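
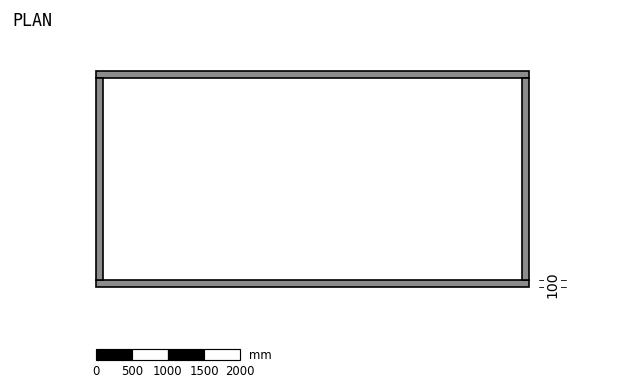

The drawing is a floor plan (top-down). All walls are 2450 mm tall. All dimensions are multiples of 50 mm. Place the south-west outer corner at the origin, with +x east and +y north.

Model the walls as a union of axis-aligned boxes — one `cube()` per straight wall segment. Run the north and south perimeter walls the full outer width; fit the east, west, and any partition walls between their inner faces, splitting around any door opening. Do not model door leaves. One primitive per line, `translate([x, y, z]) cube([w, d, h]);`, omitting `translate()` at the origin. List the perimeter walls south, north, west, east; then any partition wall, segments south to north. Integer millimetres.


cube([6000, 100, 2450]);
translate([0, 2900, 0]) cube([6000, 100, 2450]);
translate([0, 100, 0]) cube([100, 2800, 2450]);
translate([5900, 100, 0]) cube([100, 2800, 2450]);


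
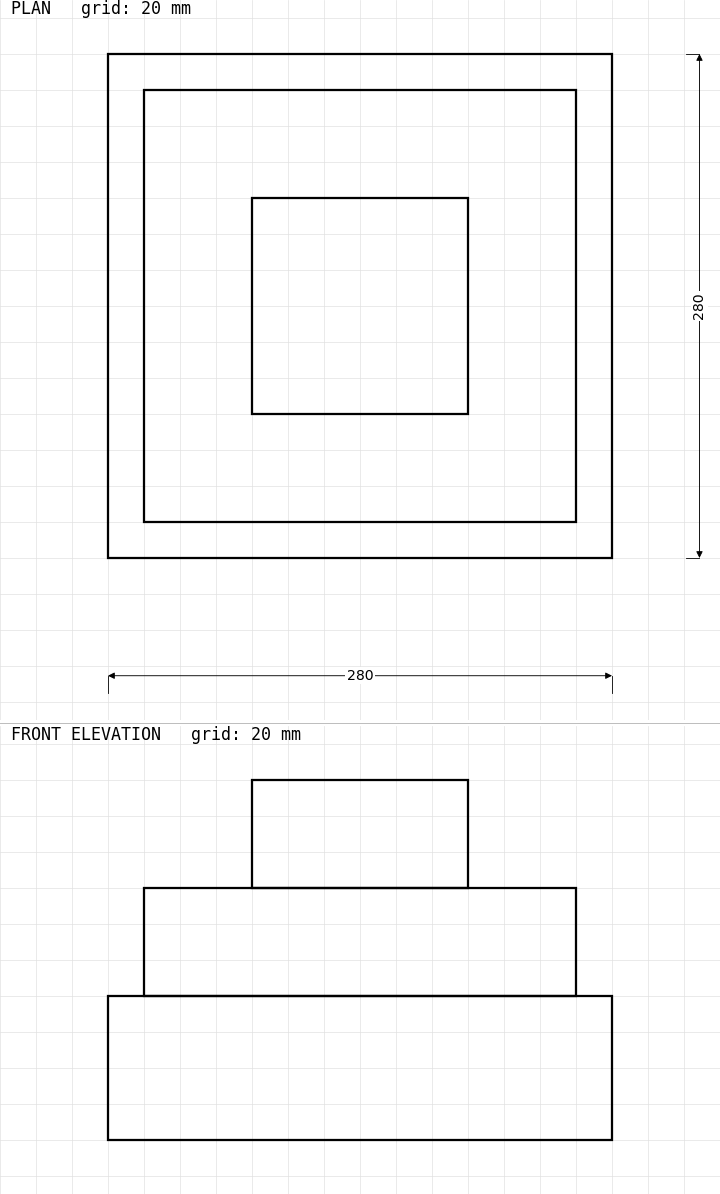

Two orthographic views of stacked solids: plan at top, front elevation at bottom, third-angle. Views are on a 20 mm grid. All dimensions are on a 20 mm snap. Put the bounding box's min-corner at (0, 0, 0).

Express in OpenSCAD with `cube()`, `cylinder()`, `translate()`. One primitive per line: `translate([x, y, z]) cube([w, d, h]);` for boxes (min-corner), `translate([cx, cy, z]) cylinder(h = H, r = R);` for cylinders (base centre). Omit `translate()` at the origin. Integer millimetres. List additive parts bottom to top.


cube([280, 280, 80]);
translate([20, 20, 80]) cube([240, 240, 60]);
translate([80, 80, 140]) cube([120, 120, 60]);


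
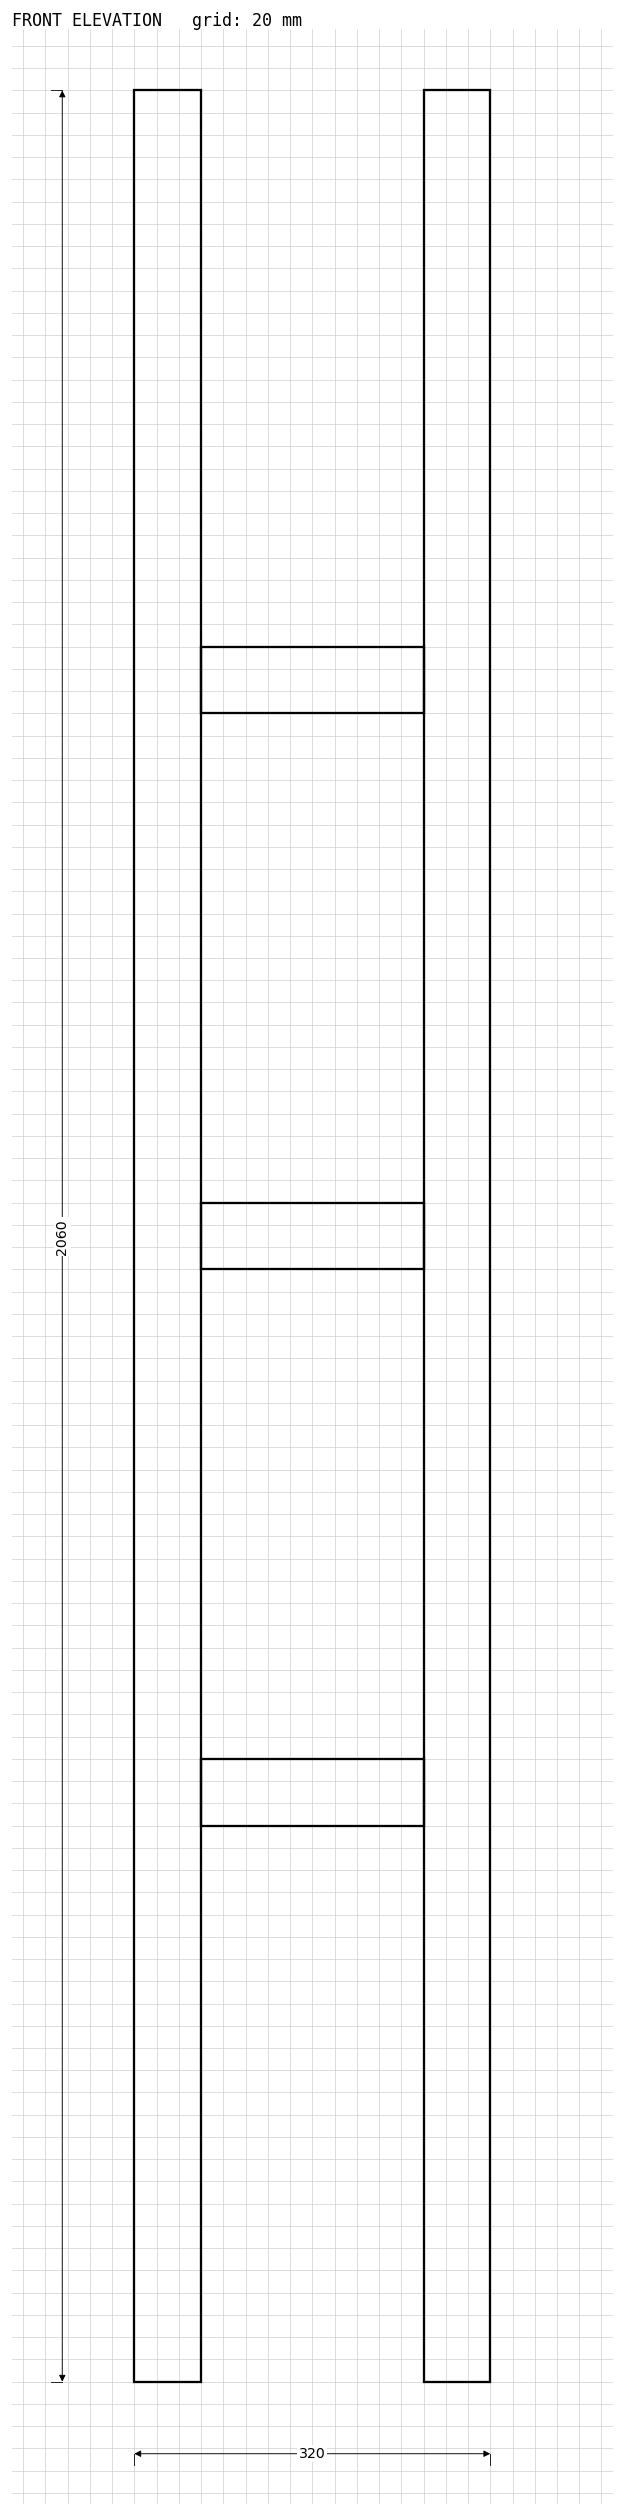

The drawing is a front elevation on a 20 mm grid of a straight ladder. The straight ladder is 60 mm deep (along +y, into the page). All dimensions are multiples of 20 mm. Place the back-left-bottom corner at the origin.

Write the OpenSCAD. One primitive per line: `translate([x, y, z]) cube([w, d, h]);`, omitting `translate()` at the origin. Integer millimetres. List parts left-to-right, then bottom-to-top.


cube([60, 60, 2060]);
translate([60, 0, 500]) cube([200, 60, 60]);
translate([60, 0, 1000]) cube([200, 60, 60]);
translate([60, 0, 1500]) cube([200, 60, 60]);
translate([260, 0, 0]) cube([60, 60, 2060]);


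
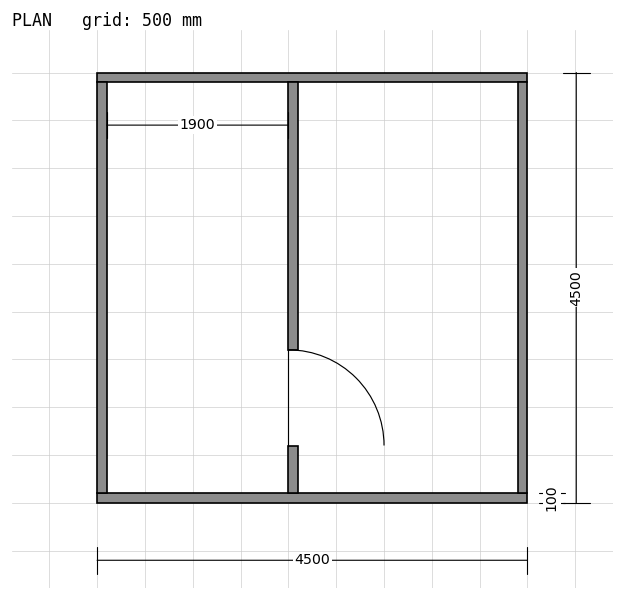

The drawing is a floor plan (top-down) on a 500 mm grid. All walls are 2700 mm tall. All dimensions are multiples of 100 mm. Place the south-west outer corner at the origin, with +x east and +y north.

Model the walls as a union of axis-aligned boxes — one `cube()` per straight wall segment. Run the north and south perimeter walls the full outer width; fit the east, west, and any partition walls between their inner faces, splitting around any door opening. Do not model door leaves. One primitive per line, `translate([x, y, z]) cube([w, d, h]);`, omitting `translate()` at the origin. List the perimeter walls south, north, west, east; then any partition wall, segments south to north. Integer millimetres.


cube([4500, 100, 2700]);
translate([0, 4400, 0]) cube([4500, 100, 2700]);
translate([0, 100, 0]) cube([100, 4300, 2700]);
translate([4400, 100, 0]) cube([100, 4300, 2700]);
translate([2000, 100, 0]) cube([100, 500, 2700]);
translate([2000, 1600, 0]) cube([100, 2800, 2700]);


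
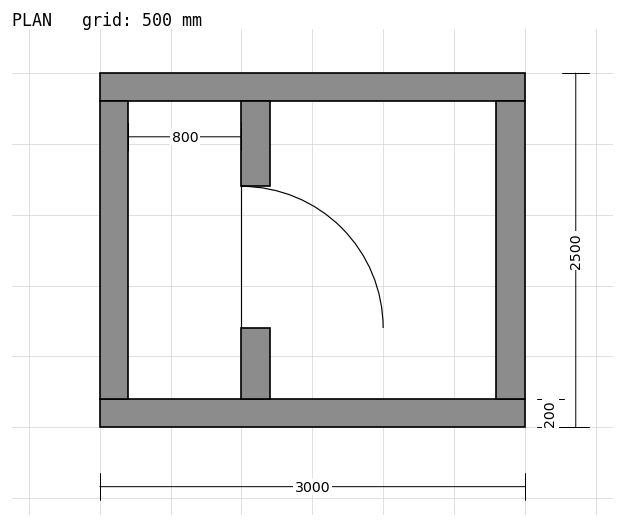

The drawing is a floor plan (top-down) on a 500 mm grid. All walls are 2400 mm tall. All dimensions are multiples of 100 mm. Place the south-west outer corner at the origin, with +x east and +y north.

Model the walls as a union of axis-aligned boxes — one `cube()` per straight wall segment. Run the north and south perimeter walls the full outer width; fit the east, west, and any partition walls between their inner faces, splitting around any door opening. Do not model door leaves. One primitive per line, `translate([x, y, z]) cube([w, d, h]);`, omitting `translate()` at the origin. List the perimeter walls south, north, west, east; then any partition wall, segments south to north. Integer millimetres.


cube([3000, 200, 2400]);
translate([0, 2300, 0]) cube([3000, 200, 2400]);
translate([0, 200, 0]) cube([200, 2100, 2400]);
translate([2800, 200, 0]) cube([200, 2100, 2400]);
translate([1000, 200, 0]) cube([200, 500, 2400]);
translate([1000, 1700, 0]) cube([200, 600, 2400]);


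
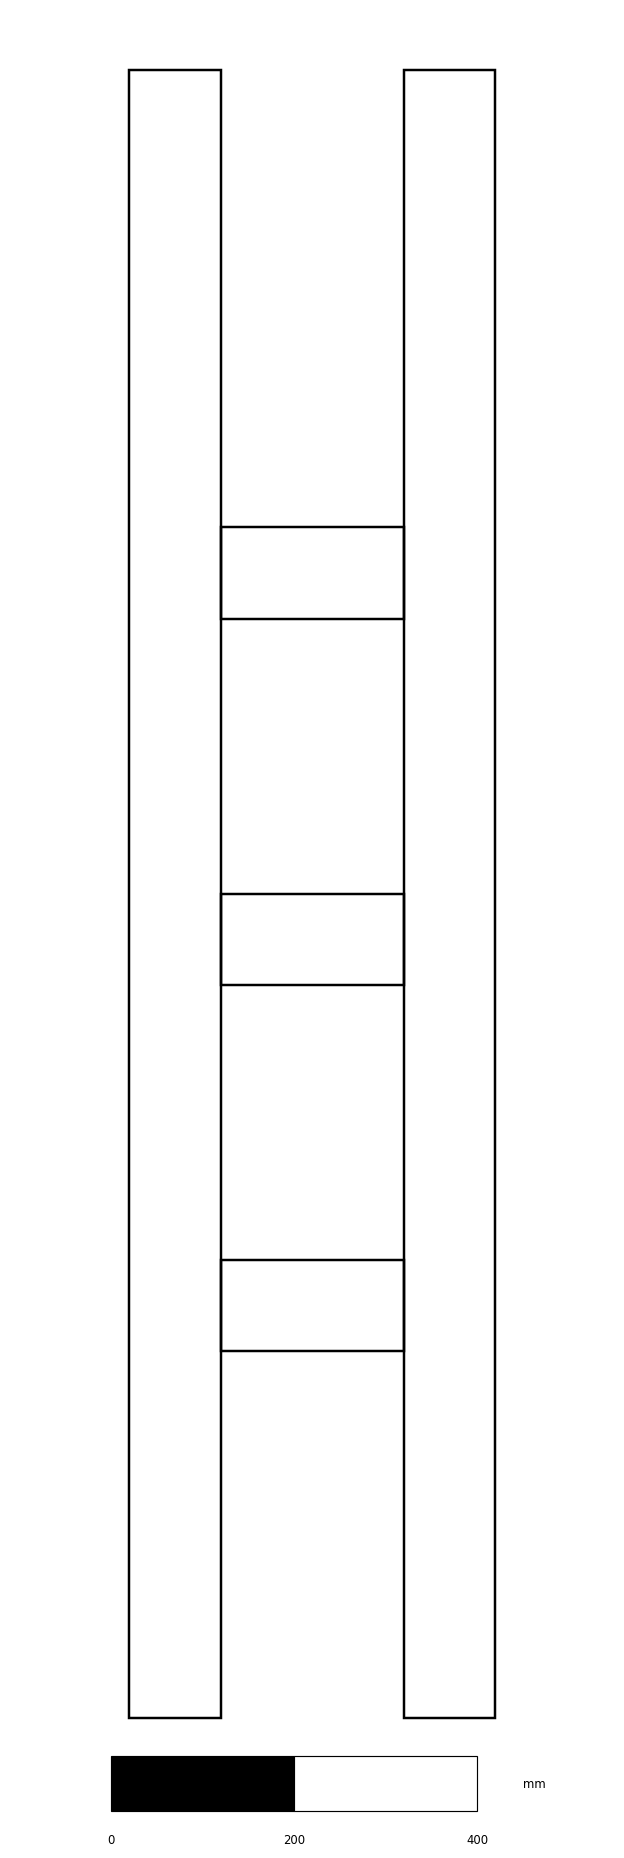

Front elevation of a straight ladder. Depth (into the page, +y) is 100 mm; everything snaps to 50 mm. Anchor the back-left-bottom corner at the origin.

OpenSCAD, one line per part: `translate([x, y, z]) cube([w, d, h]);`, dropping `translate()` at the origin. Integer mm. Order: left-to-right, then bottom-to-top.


cube([100, 100, 1800]);
translate([100, 0, 400]) cube([200, 100, 100]);
translate([100, 0, 800]) cube([200, 100, 100]);
translate([100, 0, 1200]) cube([200, 100, 100]);
translate([300, 0, 0]) cube([100, 100, 1800]);


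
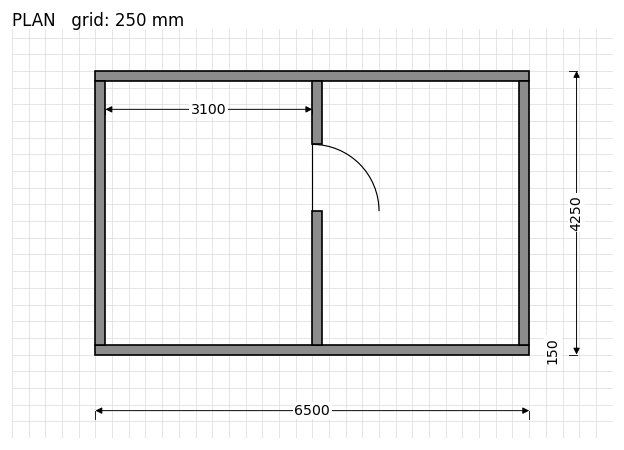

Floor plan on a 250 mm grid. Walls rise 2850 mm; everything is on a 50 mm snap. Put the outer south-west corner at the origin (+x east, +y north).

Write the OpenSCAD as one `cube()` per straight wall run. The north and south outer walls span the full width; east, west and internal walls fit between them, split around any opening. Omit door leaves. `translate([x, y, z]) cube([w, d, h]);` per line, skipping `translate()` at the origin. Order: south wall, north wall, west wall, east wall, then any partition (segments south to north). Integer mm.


cube([6500, 150, 2850]);
translate([0, 4100, 0]) cube([6500, 150, 2850]);
translate([0, 150, 0]) cube([150, 3950, 2850]);
translate([6350, 150, 0]) cube([150, 3950, 2850]);
translate([3250, 150, 0]) cube([150, 2000, 2850]);
translate([3250, 3150, 0]) cube([150, 950, 2850]);


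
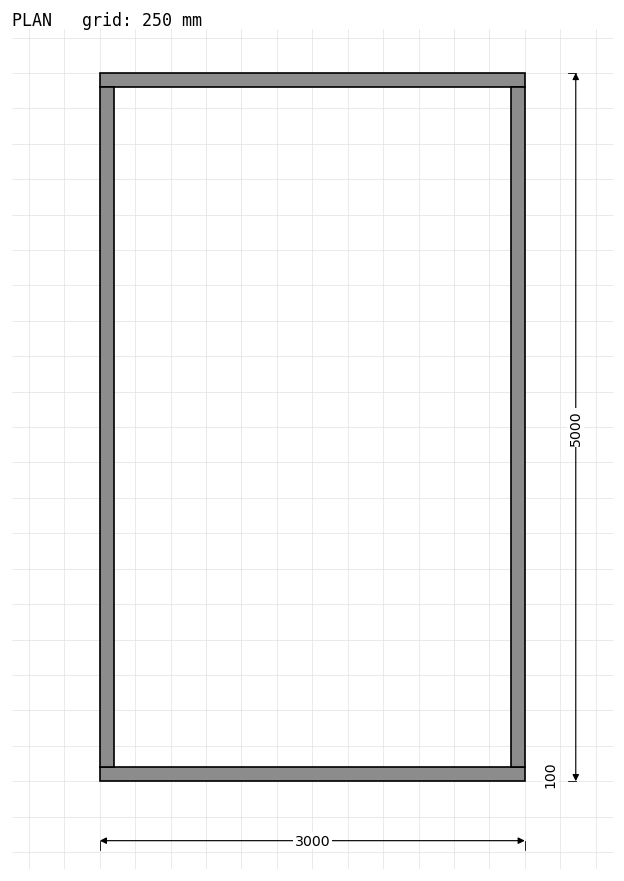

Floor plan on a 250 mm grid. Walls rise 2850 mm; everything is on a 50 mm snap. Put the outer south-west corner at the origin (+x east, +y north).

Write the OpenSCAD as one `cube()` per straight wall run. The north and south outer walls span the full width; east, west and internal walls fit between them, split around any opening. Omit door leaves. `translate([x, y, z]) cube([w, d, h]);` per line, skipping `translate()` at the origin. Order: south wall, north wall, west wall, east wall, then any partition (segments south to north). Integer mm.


cube([3000, 100, 2850]);
translate([0, 4900, 0]) cube([3000, 100, 2850]);
translate([0, 100, 0]) cube([100, 4800, 2850]);
translate([2900, 100, 0]) cube([100, 4800, 2850]);


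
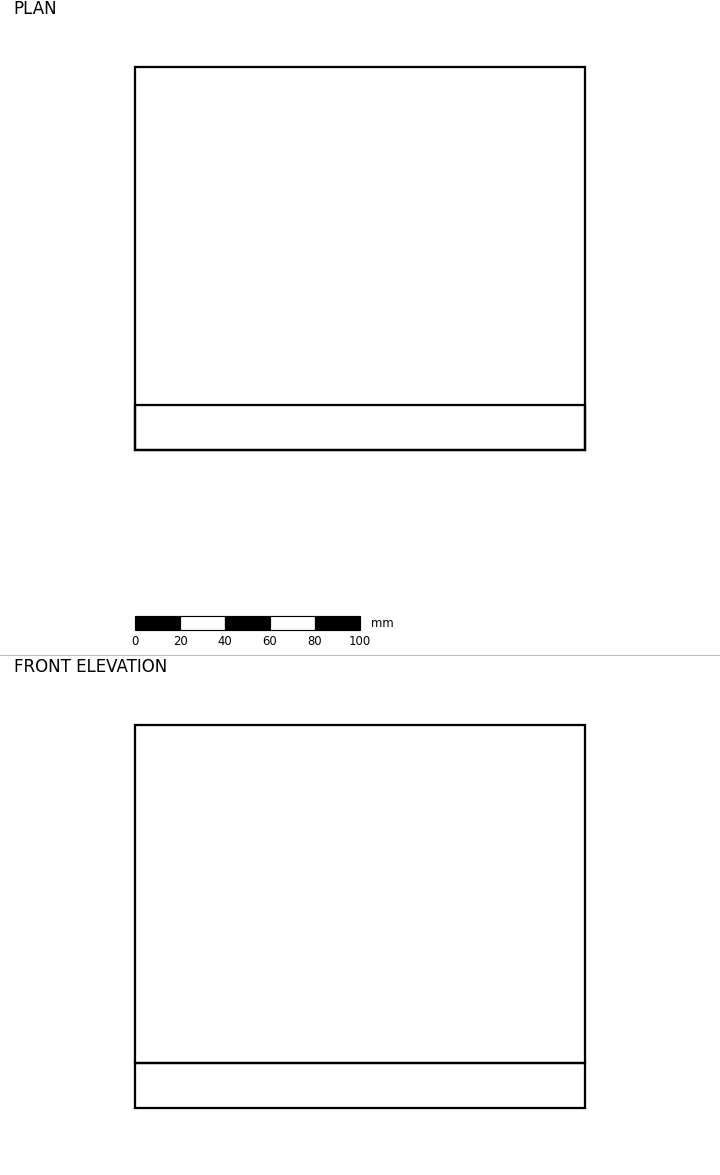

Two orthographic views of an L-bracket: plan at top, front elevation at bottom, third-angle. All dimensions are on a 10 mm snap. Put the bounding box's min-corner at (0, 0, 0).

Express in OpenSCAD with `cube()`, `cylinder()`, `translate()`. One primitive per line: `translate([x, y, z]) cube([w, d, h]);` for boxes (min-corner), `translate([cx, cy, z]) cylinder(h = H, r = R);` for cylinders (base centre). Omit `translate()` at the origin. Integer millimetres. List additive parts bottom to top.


cube([200, 170, 20]);
translate([0, 0, 20]) cube([200, 20, 150]);


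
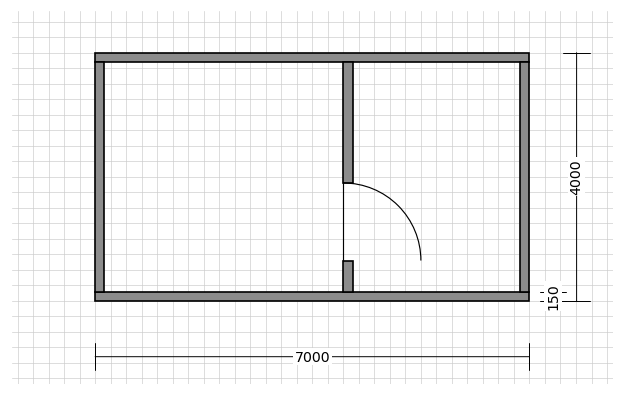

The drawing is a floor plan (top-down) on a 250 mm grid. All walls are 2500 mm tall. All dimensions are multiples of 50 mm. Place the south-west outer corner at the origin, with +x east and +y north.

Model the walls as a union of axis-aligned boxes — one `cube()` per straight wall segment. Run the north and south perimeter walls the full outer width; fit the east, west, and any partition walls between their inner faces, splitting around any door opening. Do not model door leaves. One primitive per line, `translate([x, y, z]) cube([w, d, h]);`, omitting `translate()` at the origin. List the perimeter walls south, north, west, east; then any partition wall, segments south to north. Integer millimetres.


cube([7000, 150, 2500]);
translate([0, 3850, 0]) cube([7000, 150, 2500]);
translate([0, 150, 0]) cube([150, 3700, 2500]);
translate([6850, 150, 0]) cube([150, 3700, 2500]);
translate([4000, 150, 0]) cube([150, 500, 2500]);
translate([4000, 1900, 0]) cube([150, 1950, 2500]);


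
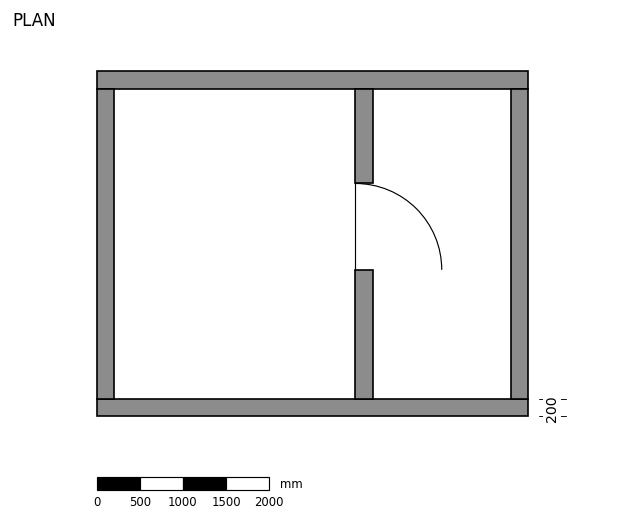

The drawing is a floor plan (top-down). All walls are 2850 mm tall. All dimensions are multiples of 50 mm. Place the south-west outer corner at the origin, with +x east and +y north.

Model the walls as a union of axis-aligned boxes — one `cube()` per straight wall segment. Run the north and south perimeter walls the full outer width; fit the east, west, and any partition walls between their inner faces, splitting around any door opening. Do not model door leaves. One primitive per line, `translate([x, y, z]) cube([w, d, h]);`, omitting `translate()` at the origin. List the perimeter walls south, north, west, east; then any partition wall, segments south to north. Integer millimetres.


cube([5000, 200, 2850]);
translate([0, 3800, 0]) cube([5000, 200, 2850]);
translate([0, 200, 0]) cube([200, 3600, 2850]);
translate([4800, 200, 0]) cube([200, 3600, 2850]);
translate([3000, 200, 0]) cube([200, 1500, 2850]);
translate([3000, 2700, 0]) cube([200, 1100, 2850]);


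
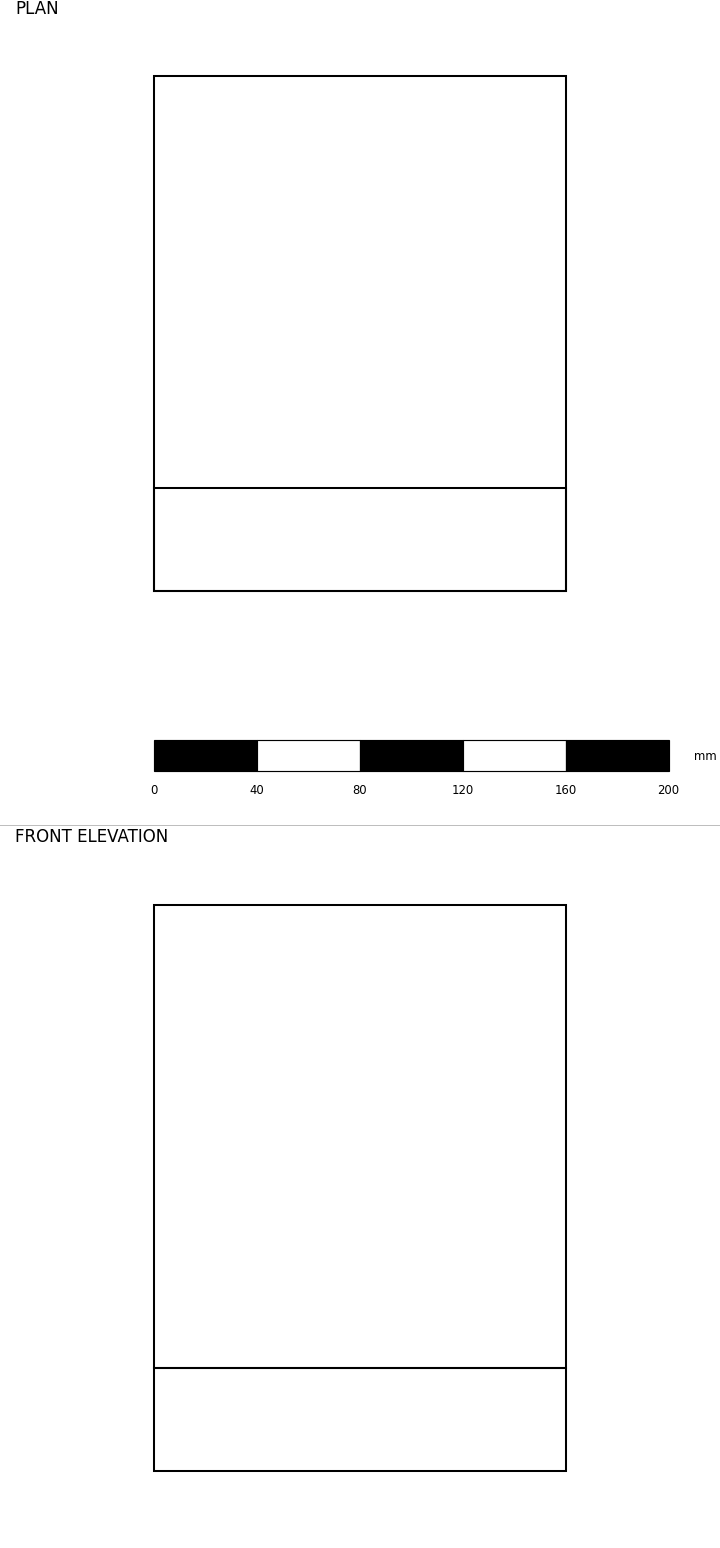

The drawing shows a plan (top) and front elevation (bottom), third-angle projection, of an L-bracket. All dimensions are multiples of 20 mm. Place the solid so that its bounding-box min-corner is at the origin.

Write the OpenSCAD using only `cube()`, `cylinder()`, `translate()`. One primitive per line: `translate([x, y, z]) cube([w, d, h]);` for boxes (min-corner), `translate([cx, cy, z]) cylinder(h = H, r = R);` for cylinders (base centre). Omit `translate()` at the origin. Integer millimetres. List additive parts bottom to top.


cube([160, 200, 40]);
translate([0, 0, 40]) cube([160, 40, 180]);


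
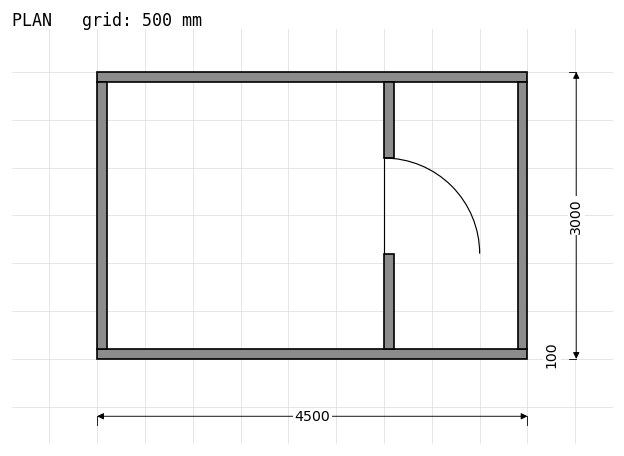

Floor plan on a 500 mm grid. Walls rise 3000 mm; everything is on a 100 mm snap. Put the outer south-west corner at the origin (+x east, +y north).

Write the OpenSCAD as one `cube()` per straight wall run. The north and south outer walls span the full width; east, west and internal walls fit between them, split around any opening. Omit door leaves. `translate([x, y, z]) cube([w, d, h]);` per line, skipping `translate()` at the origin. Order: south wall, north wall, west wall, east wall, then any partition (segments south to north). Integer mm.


cube([4500, 100, 3000]);
translate([0, 2900, 0]) cube([4500, 100, 3000]);
translate([0, 100, 0]) cube([100, 2800, 3000]);
translate([4400, 100, 0]) cube([100, 2800, 3000]);
translate([3000, 100, 0]) cube([100, 1000, 3000]);
translate([3000, 2100, 0]) cube([100, 800, 3000]);


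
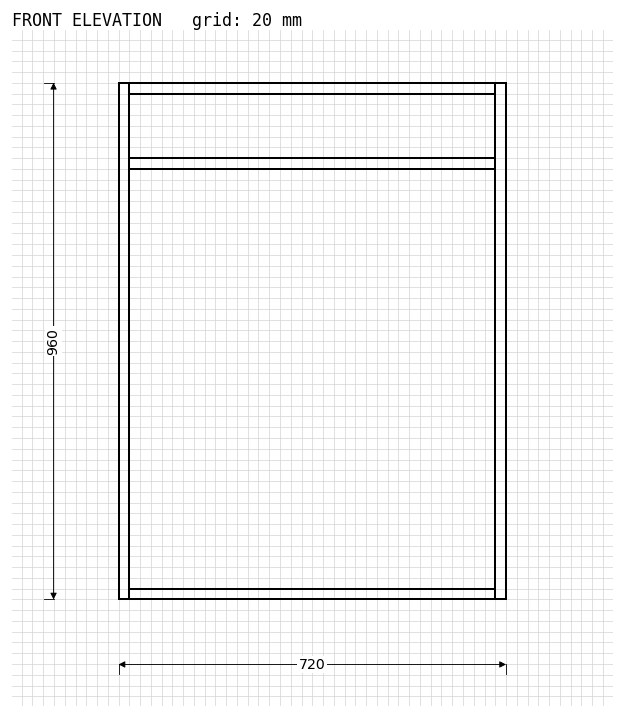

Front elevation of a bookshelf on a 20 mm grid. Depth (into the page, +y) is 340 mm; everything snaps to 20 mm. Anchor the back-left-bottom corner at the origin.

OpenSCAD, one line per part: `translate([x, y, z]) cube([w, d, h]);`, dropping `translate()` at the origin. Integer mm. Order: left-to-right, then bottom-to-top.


cube([20, 340, 960]);
translate([20, 0, 0]) cube([680, 340, 20]);
translate([20, 0, 800]) cube([680, 340, 20]);
translate([20, 0, 940]) cube([680, 340, 20]);
translate([700, 0, 0]) cube([20, 340, 960]);


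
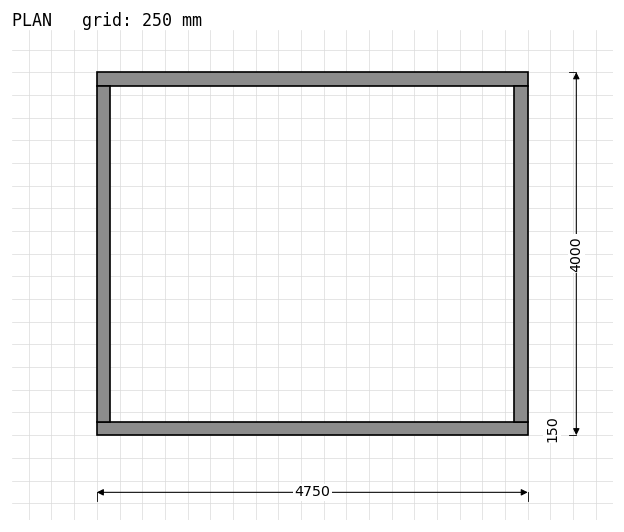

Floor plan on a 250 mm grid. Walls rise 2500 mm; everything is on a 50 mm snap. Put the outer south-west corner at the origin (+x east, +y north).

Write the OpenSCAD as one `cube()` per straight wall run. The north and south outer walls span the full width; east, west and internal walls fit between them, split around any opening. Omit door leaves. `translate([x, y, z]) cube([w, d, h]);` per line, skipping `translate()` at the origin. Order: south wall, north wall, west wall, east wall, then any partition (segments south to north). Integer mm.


cube([4750, 150, 2500]);
translate([0, 3850, 0]) cube([4750, 150, 2500]);
translate([0, 150, 0]) cube([150, 3700, 2500]);
translate([4600, 150, 0]) cube([150, 3700, 2500]);


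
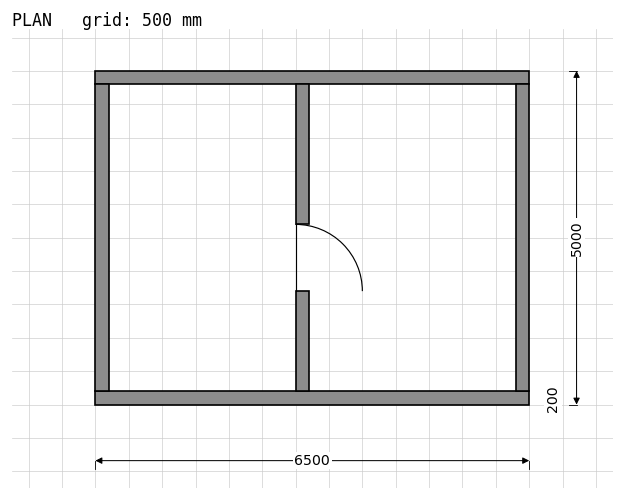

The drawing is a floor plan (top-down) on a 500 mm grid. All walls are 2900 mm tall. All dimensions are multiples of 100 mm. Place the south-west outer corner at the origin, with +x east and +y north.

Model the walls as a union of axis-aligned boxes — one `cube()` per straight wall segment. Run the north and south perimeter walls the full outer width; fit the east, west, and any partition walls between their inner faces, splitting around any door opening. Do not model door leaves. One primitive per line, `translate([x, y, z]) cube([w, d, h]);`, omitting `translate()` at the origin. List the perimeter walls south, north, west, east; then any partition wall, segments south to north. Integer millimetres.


cube([6500, 200, 2900]);
translate([0, 4800, 0]) cube([6500, 200, 2900]);
translate([0, 200, 0]) cube([200, 4600, 2900]);
translate([6300, 200, 0]) cube([200, 4600, 2900]);
translate([3000, 200, 0]) cube([200, 1500, 2900]);
translate([3000, 2700, 0]) cube([200, 2100, 2900]);


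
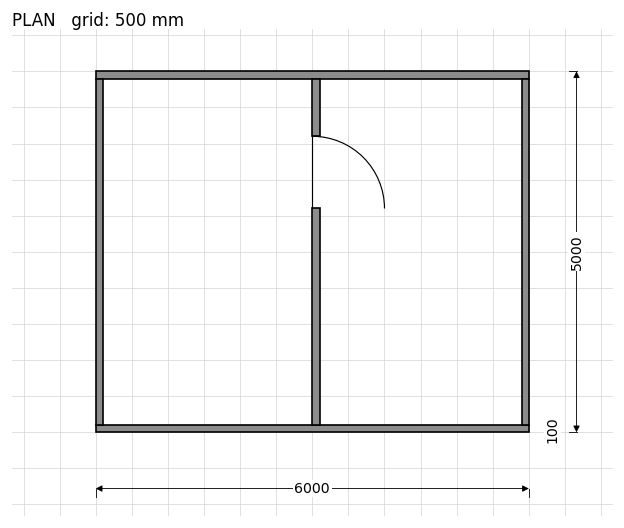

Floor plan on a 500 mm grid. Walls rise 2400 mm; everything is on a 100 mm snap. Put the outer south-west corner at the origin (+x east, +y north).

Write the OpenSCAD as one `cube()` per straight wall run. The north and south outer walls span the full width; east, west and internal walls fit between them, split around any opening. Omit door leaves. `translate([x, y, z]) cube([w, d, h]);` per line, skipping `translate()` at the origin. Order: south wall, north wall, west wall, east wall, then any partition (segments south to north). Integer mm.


cube([6000, 100, 2400]);
translate([0, 4900, 0]) cube([6000, 100, 2400]);
translate([0, 100, 0]) cube([100, 4800, 2400]);
translate([5900, 100, 0]) cube([100, 4800, 2400]);
translate([3000, 100, 0]) cube([100, 3000, 2400]);
translate([3000, 4100, 0]) cube([100, 800, 2400]);


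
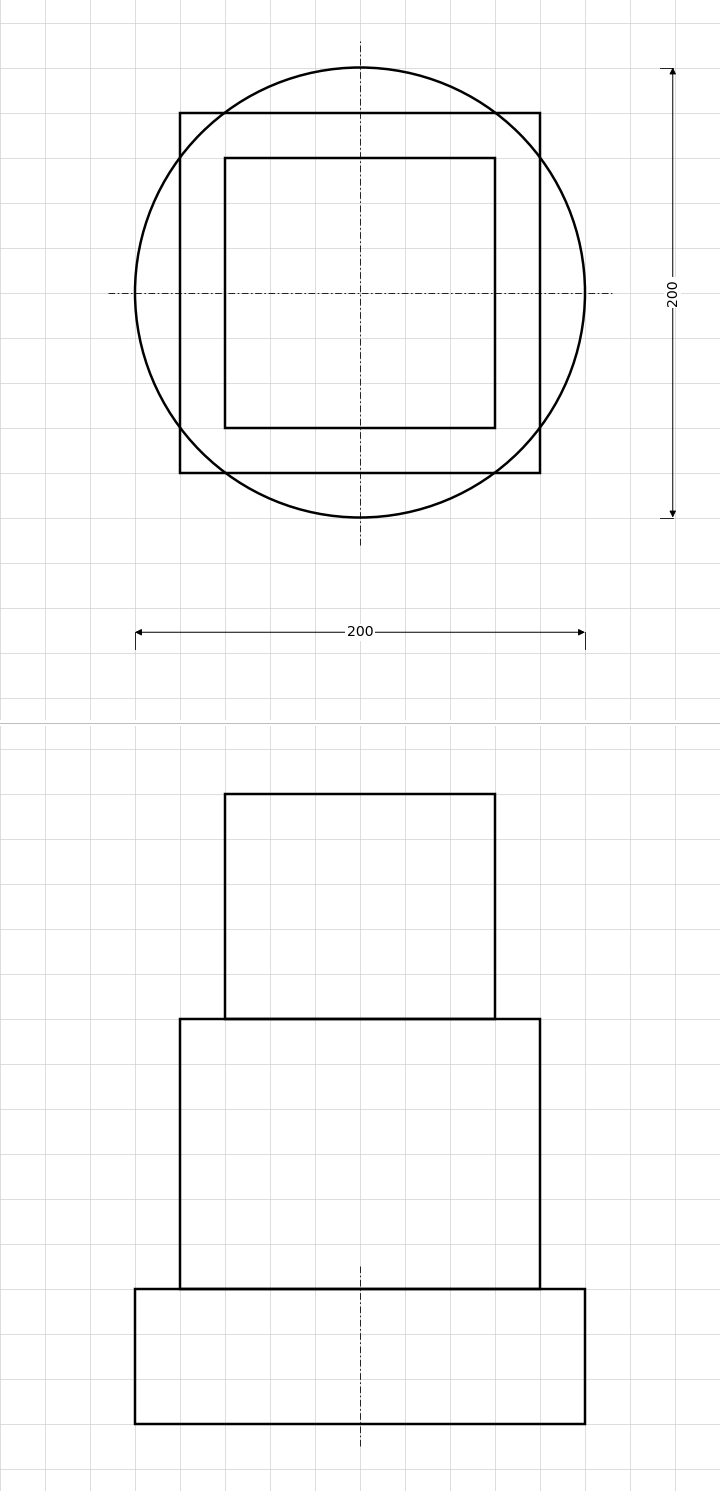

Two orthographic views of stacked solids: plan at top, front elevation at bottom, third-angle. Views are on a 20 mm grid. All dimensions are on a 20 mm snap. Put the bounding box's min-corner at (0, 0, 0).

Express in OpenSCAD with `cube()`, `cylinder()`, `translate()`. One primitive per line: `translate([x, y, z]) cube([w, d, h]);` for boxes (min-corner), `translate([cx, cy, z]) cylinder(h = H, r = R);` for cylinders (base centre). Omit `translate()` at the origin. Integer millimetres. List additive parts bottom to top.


translate([100, 100, 0]) cylinder(h = 60, r = 100);
translate([20, 20, 60]) cube([160, 160, 120]);
translate([40, 40, 180]) cube([120, 120, 100]);


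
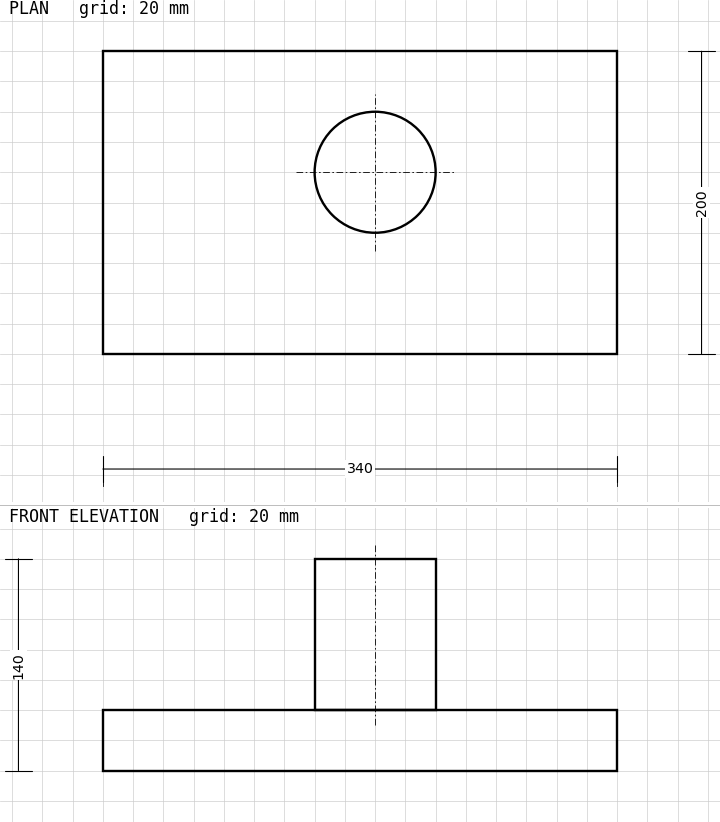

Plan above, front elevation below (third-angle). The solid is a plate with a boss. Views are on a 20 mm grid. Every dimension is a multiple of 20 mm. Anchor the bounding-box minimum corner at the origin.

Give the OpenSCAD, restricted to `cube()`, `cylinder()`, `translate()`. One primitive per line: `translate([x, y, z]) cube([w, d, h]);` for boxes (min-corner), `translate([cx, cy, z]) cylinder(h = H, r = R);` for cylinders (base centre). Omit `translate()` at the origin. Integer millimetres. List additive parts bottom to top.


cube([340, 200, 40]);
translate([180, 120, 40]) cylinder(h = 100, r = 40);


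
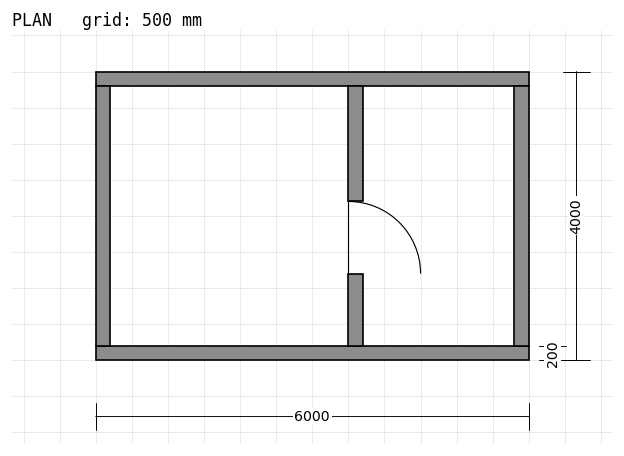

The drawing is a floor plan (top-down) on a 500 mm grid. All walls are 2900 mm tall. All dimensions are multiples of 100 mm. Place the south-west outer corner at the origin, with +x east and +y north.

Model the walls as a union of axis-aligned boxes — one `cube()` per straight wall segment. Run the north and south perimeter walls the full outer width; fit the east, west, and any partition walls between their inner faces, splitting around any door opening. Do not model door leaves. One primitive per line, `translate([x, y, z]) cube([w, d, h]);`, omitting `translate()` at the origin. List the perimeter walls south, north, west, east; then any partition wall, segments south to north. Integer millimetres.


cube([6000, 200, 2900]);
translate([0, 3800, 0]) cube([6000, 200, 2900]);
translate([0, 200, 0]) cube([200, 3600, 2900]);
translate([5800, 200, 0]) cube([200, 3600, 2900]);
translate([3500, 200, 0]) cube([200, 1000, 2900]);
translate([3500, 2200, 0]) cube([200, 1600, 2900]);


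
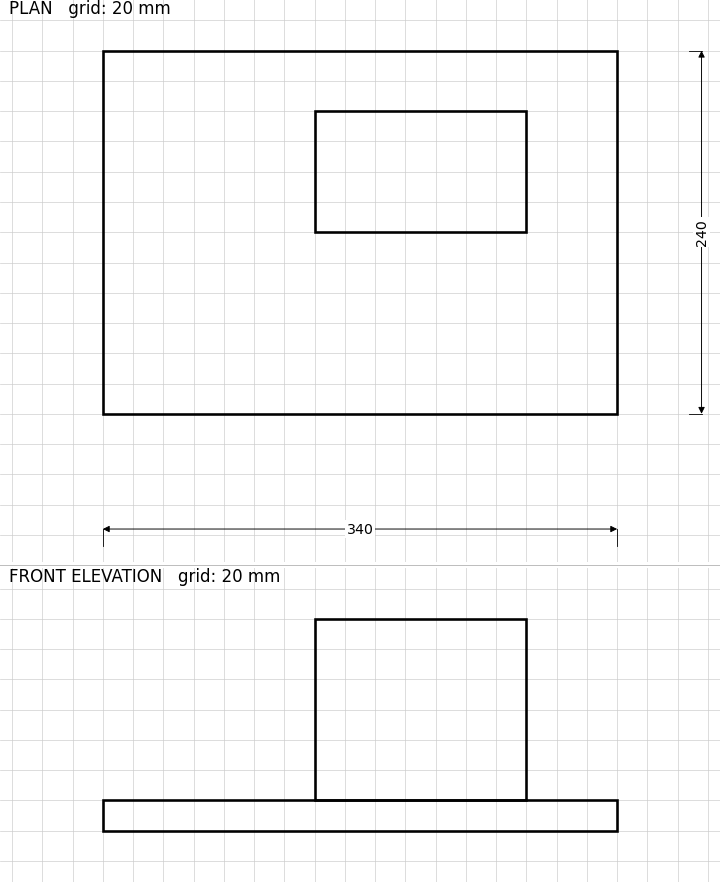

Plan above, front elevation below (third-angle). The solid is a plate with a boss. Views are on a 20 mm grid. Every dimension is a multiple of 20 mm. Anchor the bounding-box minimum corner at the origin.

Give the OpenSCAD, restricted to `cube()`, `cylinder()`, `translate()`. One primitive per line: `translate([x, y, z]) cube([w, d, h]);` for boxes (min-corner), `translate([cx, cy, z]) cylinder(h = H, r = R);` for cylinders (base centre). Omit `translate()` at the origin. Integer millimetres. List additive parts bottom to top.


cube([340, 240, 20]);
translate([140, 120, 20]) cube([140, 80, 120]);


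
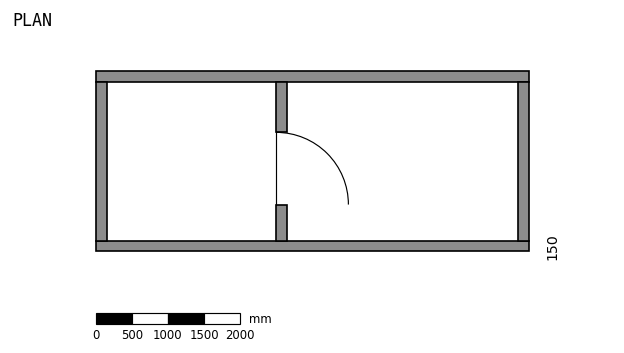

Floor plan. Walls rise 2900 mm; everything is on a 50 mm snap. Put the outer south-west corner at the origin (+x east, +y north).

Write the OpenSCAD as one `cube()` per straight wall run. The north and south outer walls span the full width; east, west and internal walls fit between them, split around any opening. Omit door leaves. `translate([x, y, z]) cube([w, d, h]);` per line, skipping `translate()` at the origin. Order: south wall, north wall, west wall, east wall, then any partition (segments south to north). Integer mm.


cube([6000, 150, 2900]);
translate([0, 2350, 0]) cube([6000, 150, 2900]);
translate([0, 150, 0]) cube([150, 2200, 2900]);
translate([5850, 150, 0]) cube([150, 2200, 2900]);
translate([2500, 150, 0]) cube([150, 500, 2900]);
translate([2500, 1650, 0]) cube([150, 700, 2900]);


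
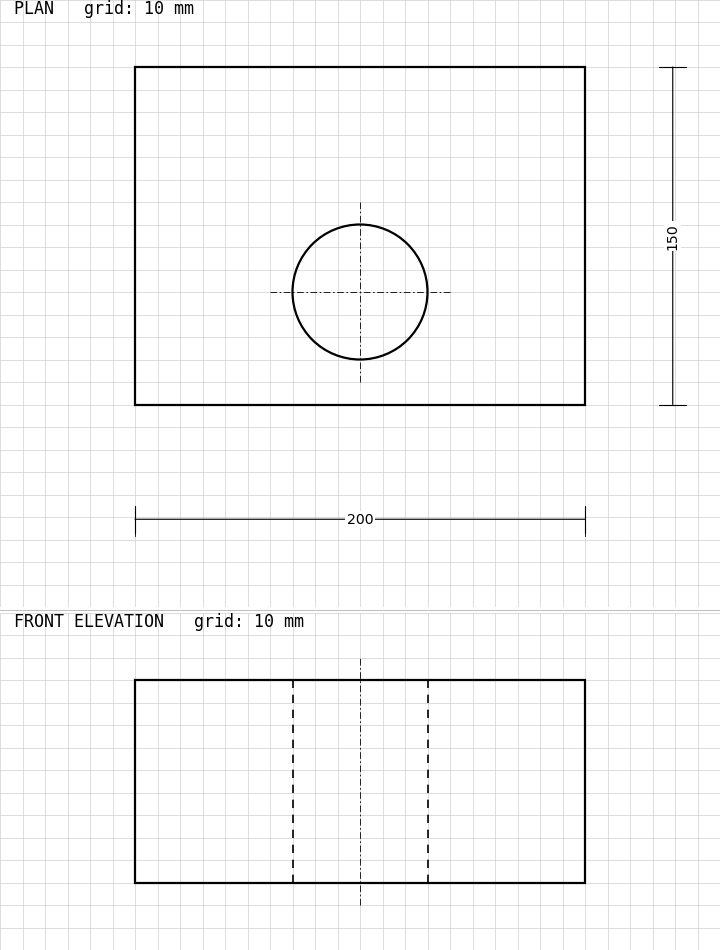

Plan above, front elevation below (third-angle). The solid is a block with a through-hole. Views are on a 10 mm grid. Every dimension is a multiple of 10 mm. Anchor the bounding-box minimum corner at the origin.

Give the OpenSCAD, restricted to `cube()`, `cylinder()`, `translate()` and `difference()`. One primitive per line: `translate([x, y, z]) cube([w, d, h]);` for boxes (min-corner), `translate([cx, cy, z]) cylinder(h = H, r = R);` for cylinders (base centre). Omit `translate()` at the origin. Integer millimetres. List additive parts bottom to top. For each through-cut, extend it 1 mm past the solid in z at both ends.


difference() {
  cube([200, 150, 90]);
  translate([100, 50, -1]) cylinder(h = 92, r = 30);
}


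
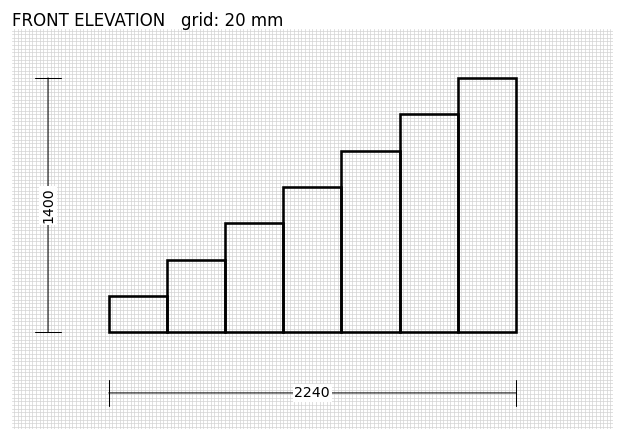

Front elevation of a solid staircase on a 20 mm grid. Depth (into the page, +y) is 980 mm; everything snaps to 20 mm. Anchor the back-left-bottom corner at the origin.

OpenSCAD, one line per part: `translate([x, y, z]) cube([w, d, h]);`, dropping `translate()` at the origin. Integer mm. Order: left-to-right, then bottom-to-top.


cube([320, 980, 200]);
translate([320, 0, 0]) cube([320, 980, 400]);
translate([640, 0, 0]) cube([320, 980, 600]);
translate([960, 0, 0]) cube([320, 980, 800]);
translate([1280, 0, 0]) cube([320, 980, 1000]);
translate([1600, 0, 0]) cube([320, 980, 1200]);
translate([1920, 0, 0]) cube([320, 980, 1400]);


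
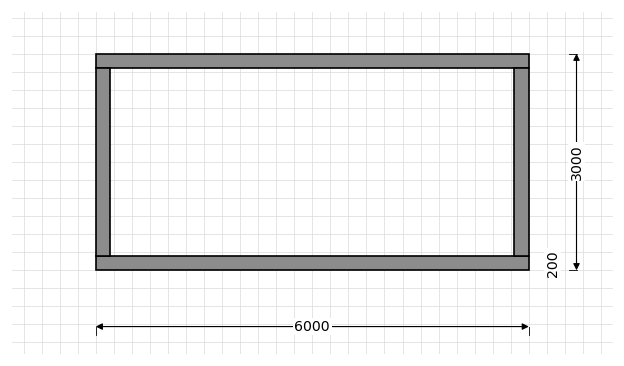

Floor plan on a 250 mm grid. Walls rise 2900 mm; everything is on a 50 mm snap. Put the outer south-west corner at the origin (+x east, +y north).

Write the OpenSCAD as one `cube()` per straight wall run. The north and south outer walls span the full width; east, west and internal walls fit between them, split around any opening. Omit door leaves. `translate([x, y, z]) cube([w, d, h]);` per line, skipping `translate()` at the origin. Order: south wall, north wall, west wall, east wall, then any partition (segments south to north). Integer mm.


cube([6000, 200, 2900]);
translate([0, 2800, 0]) cube([6000, 200, 2900]);
translate([0, 200, 0]) cube([200, 2600, 2900]);
translate([5800, 200, 0]) cube([200, 2600, 2900]);


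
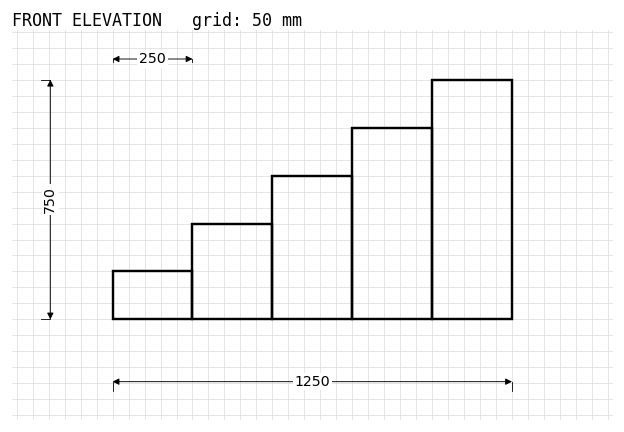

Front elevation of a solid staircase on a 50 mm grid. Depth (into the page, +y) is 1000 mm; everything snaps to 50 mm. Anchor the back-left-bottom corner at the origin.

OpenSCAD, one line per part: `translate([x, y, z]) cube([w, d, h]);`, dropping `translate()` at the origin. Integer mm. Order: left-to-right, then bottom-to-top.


cube([250, 1000, 150]);
translate([250, 0, 0]) cube([250, 1000, 300]);
translate([500, 0, 0]) cube([250, 1000, 450]);
translate([750, 0, 0]) cube([250, 1000, 600]);
translate([1000, 0, 0]) cube([250, 1000, 750]);


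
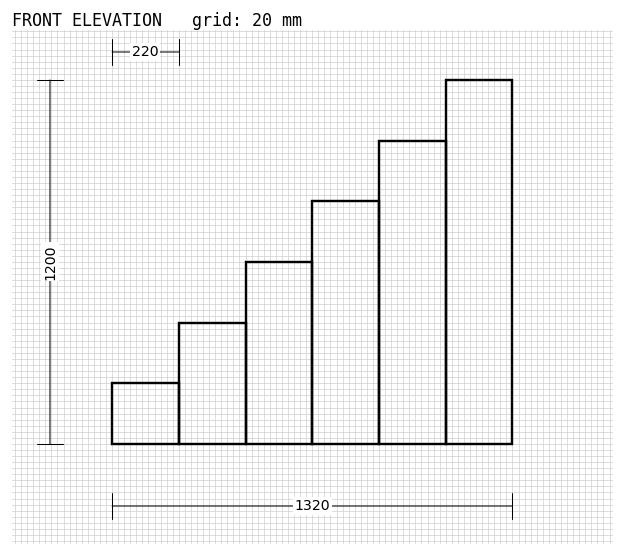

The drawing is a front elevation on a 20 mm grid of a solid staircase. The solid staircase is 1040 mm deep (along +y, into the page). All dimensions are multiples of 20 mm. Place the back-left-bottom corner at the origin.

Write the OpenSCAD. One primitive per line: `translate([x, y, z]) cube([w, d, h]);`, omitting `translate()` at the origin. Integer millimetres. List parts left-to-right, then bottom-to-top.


cube([220, 1040, 200]);
translate([220, 0, 0]) cube([220, 1040, 400]);
translate([440, 0, 0]) cube([220, 1040, 600]);
translate([660, 0, 0]) cube([220, 1040, 800]);
translate([880, 0, 0]) cube([220, 1040, 1000]);
translate([1100, 0, 0]) cube([220, 1040, 1200]);


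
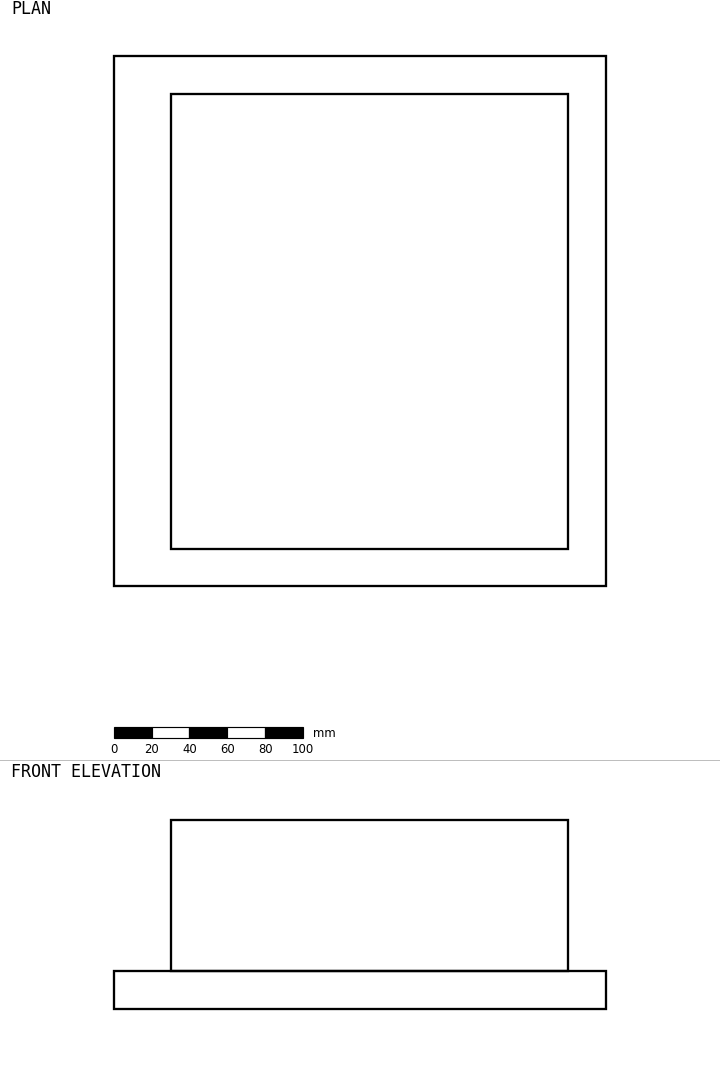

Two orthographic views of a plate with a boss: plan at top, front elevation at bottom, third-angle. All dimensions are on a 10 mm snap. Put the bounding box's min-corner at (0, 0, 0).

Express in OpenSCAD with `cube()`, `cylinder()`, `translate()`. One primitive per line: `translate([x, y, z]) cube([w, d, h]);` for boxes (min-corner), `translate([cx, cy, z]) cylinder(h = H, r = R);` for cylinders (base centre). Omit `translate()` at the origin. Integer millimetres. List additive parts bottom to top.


cube([260, 280, 20]);
translate([30, 20, 20]) cube([210, 240, 80]);


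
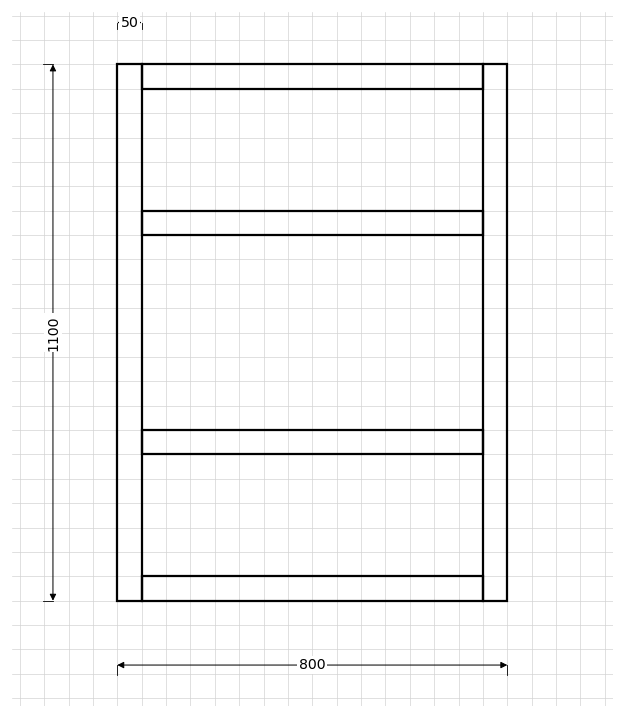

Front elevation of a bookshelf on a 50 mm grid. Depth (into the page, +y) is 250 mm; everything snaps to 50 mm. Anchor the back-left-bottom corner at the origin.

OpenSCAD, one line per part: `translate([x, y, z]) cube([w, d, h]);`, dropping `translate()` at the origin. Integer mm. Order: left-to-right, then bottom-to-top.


cube([50, 250, 1100]);
translate([50, 0, 0]) cube([700, 250, 50]);
translate([50, 0, 300]) cube([700, 250, 50]);
translate([50, 0, 750]) cube([700, 250, 50]);
translate([50, 0, 1050]) cube([700, 250, 50]);
translate([750, 0, 0]) cube([50, 250, 1100]);


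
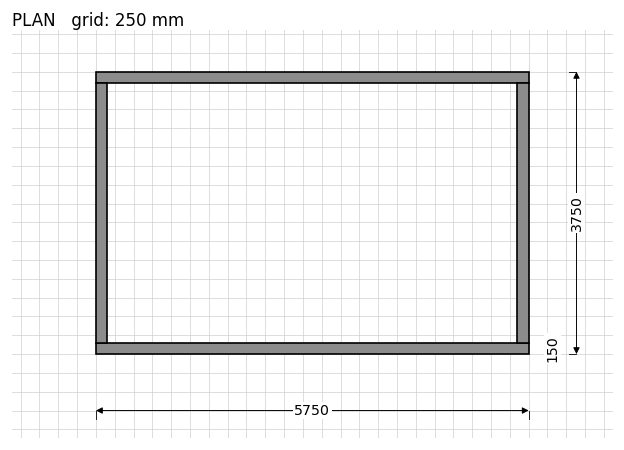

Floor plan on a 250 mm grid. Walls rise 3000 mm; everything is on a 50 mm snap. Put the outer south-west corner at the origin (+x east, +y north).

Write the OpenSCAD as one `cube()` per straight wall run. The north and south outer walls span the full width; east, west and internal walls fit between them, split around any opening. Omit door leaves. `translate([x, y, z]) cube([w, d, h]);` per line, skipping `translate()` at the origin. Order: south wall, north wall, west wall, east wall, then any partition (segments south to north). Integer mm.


cube([5750, 150, 3000]);
translate([0, 3600, 0]) cube([5750, 150, 3000]);
translate([0, 150, 0]) cube([150, 3450, 3000]);
translate([5600, 150, 0]) cube([150, 3450, 3000]);


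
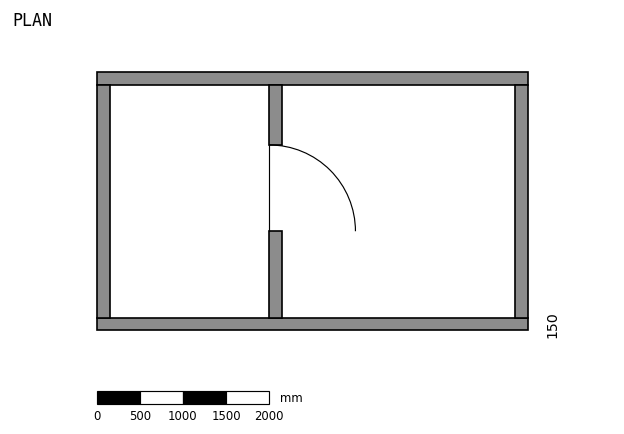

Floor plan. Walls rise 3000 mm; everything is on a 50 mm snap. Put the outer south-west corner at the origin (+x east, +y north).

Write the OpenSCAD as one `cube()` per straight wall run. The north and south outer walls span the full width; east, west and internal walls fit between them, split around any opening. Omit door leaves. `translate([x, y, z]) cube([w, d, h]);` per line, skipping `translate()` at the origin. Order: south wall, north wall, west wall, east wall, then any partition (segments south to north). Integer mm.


cube([5000, 150, 3000]);
translate([0, 2850, 0]) cube([5000, 150, 3000]);
translate([0, 150, 0]) cube([150, 2700, 3000]);
translate([4850, 150, 0]) cube([150, 2700, 3000]);
translate([2000, 150, 0]) cube([150, 1000, 3000]);
translate([2000, 2150, 0]) cube([150, 700, 3000]);


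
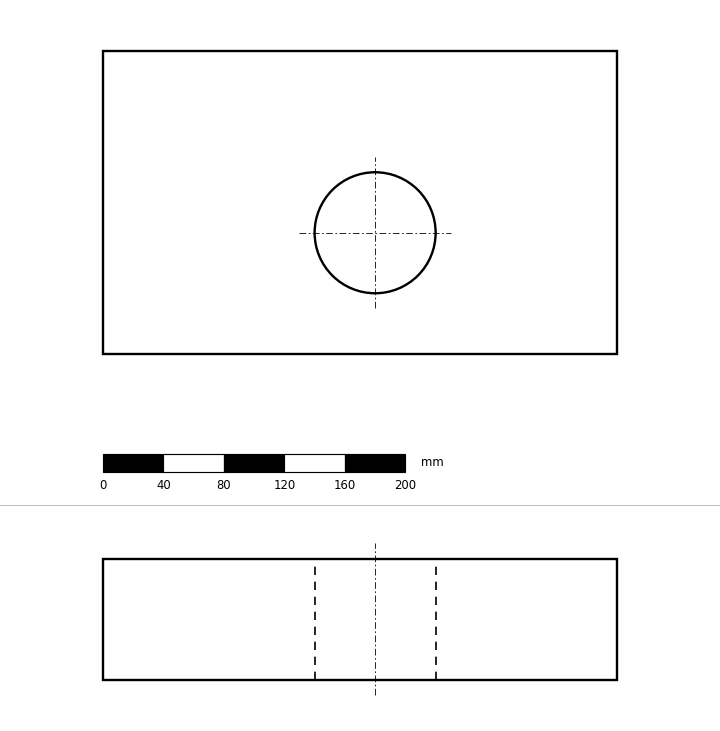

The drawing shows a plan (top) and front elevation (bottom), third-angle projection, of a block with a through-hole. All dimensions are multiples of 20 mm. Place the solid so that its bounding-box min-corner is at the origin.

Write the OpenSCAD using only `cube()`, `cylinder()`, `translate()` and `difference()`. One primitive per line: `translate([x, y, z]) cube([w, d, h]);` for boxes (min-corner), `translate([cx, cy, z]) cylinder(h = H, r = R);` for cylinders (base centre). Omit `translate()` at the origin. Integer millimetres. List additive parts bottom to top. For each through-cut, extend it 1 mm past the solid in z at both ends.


difference() {
  cube([340, 200, 80]);
  translate([180, 80, -1]) cylinder(h = 82, r = 40);
}


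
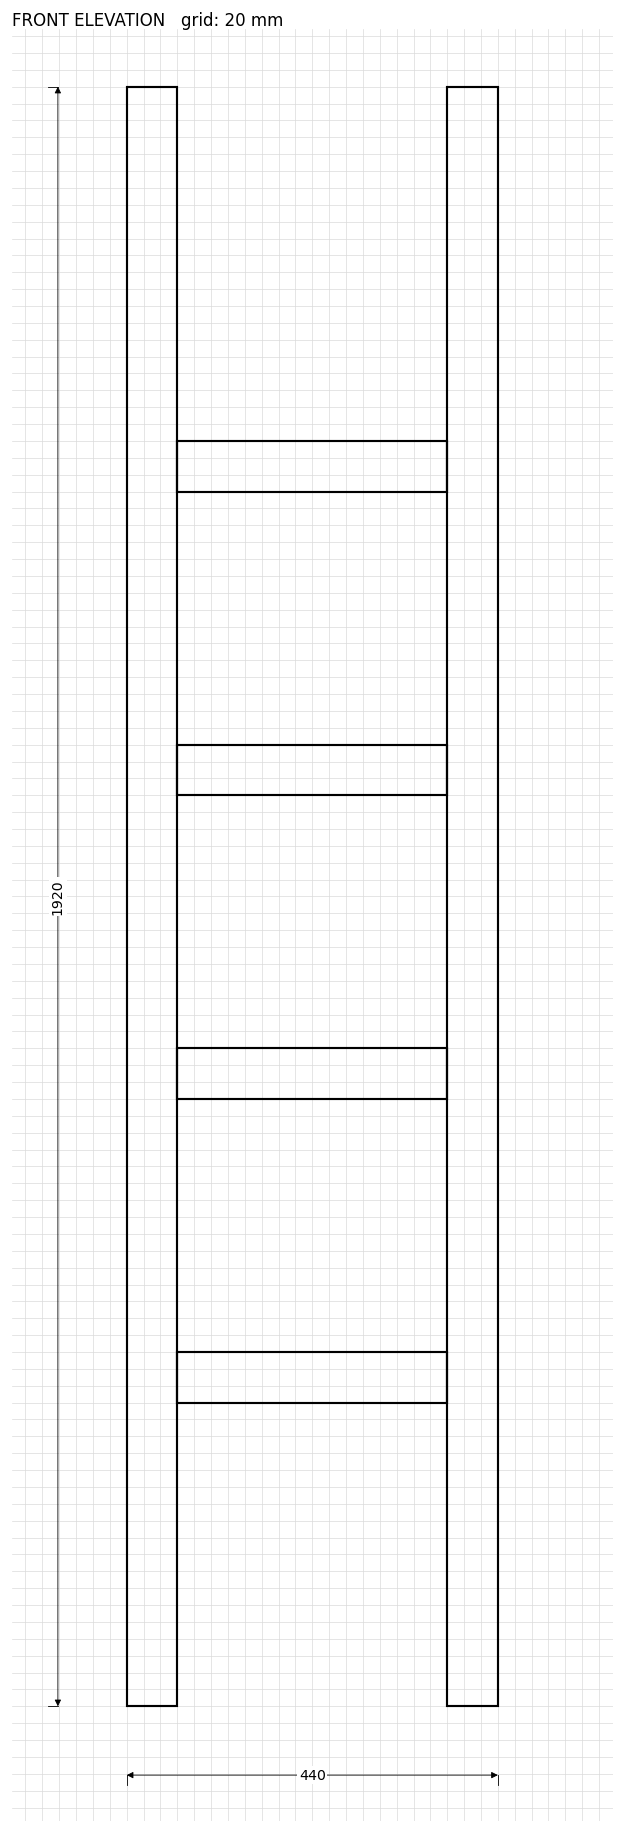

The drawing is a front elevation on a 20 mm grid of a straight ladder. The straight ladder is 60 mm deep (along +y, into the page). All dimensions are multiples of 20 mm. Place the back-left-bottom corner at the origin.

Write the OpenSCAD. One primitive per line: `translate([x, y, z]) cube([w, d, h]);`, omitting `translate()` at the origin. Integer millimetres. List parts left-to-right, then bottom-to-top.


cube([60, 60, 1920]);
translate([60, 0, 360]) cube([320, 60, 60]);
translate([60, 0, 720]) cube([320, 60, 60]);
translate([60, 0, 1080]) cube([320, 60, 60]);
translate([60, 0, 1440]) cube([320, 60, 60]);
translate([380, 0, 0]) cube([60, 60, 1920]);


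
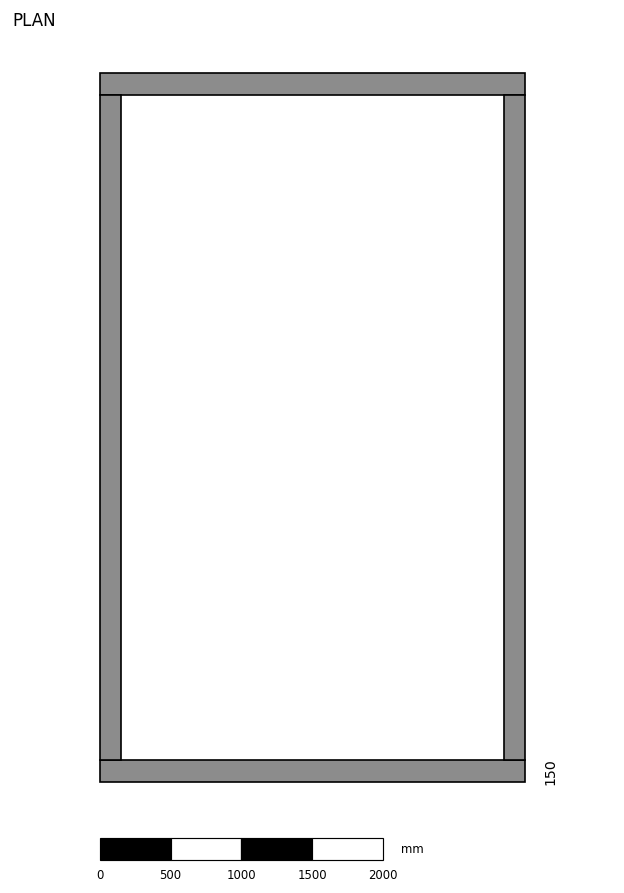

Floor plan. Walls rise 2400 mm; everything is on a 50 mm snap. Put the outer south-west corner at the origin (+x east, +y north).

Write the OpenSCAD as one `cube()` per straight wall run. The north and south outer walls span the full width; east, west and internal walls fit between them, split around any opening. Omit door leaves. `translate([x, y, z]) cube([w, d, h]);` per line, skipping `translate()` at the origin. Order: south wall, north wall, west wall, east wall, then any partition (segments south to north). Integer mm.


cube([3000, 150, 2400]);
translate([0, 4850, 0]) cube([3000, 150, 2400]);
translate([0, 150, 0]) cube([150, 4700, 2400]);
translate([2850, 150, 0]) cube([150, 4700, 2400]);


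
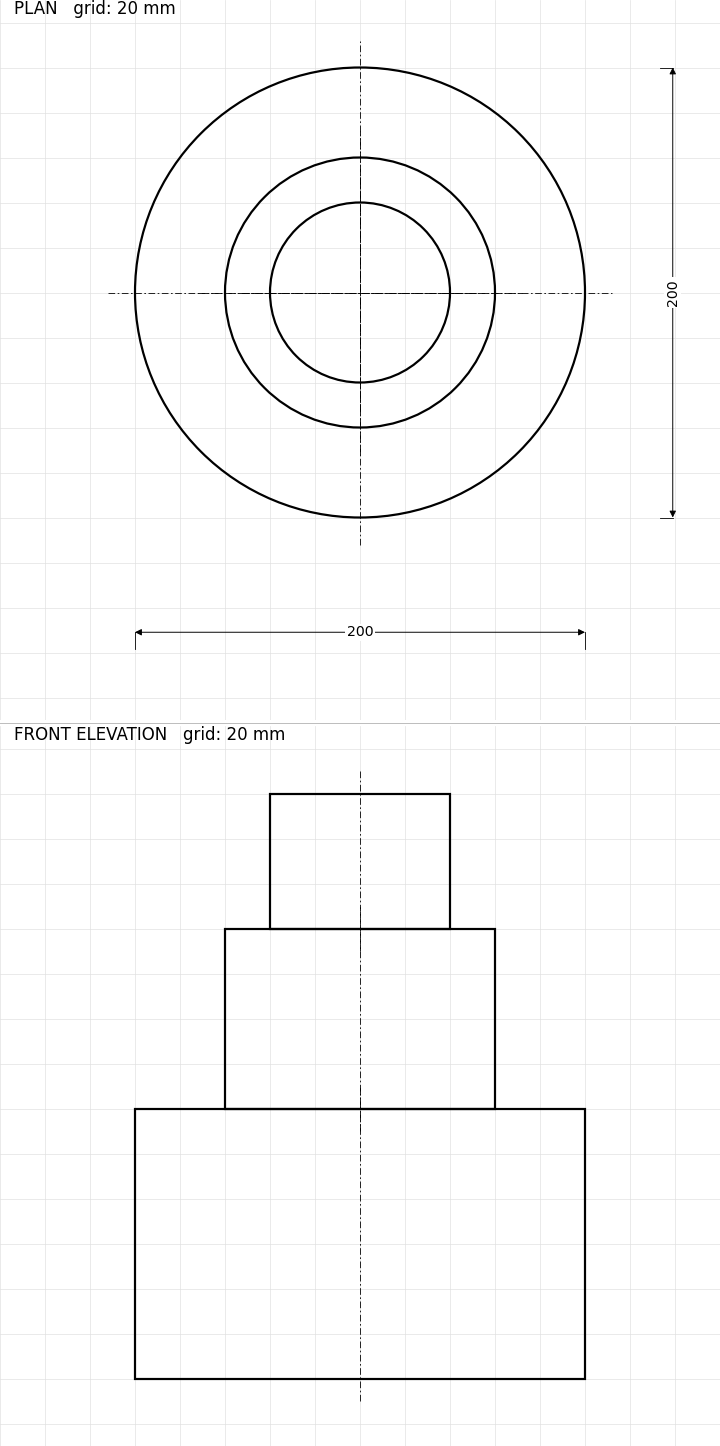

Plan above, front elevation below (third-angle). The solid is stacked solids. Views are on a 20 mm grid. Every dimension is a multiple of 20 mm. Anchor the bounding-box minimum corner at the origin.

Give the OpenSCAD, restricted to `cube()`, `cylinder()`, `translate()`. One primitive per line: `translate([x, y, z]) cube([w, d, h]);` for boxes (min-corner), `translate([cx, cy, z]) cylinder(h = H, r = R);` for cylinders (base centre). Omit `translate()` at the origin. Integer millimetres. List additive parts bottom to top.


translate([100, 100, 0]) cylinder(h = 120, r = 100);
translate([100, 100, 120]) cylinder(h = 80, r = 60);
translate([100, 100, 200]) cylinder(h = 60, r = 40);


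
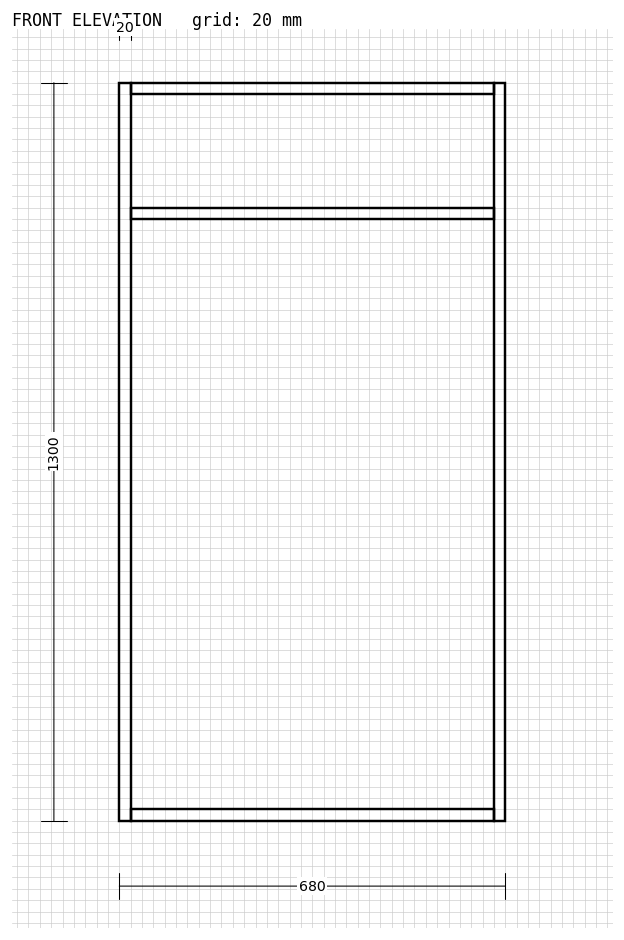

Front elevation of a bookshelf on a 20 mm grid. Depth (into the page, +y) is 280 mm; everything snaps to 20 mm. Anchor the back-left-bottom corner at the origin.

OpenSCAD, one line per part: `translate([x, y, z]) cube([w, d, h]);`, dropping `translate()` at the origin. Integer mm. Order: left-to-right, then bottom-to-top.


cube([20, 280, 1300]);
translate([20, 0, 0]) cube([640, 280, 20]);
translate([20, 0, 1060]) cube([640, 280, 20]);
translate([20, 0, 1280]) cube([640, 280, 20]);
translate([660, 0, 0]) cube([20, 280, 1300]);


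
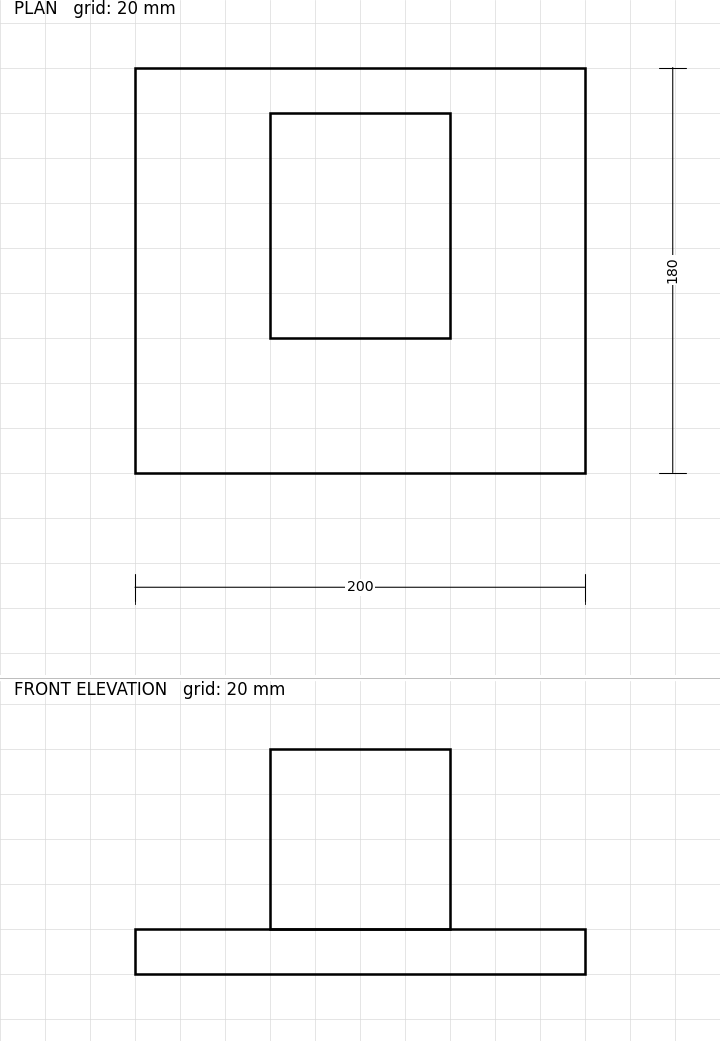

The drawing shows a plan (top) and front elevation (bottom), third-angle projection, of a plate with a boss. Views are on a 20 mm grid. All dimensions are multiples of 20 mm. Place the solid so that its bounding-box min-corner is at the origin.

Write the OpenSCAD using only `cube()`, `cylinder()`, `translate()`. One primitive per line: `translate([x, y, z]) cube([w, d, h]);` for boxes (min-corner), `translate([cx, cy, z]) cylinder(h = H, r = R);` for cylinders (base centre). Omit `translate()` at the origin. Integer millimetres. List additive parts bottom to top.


cube([200, 180, 20]);
translate([60, 60, 20]) cube([80, 100, 80]);


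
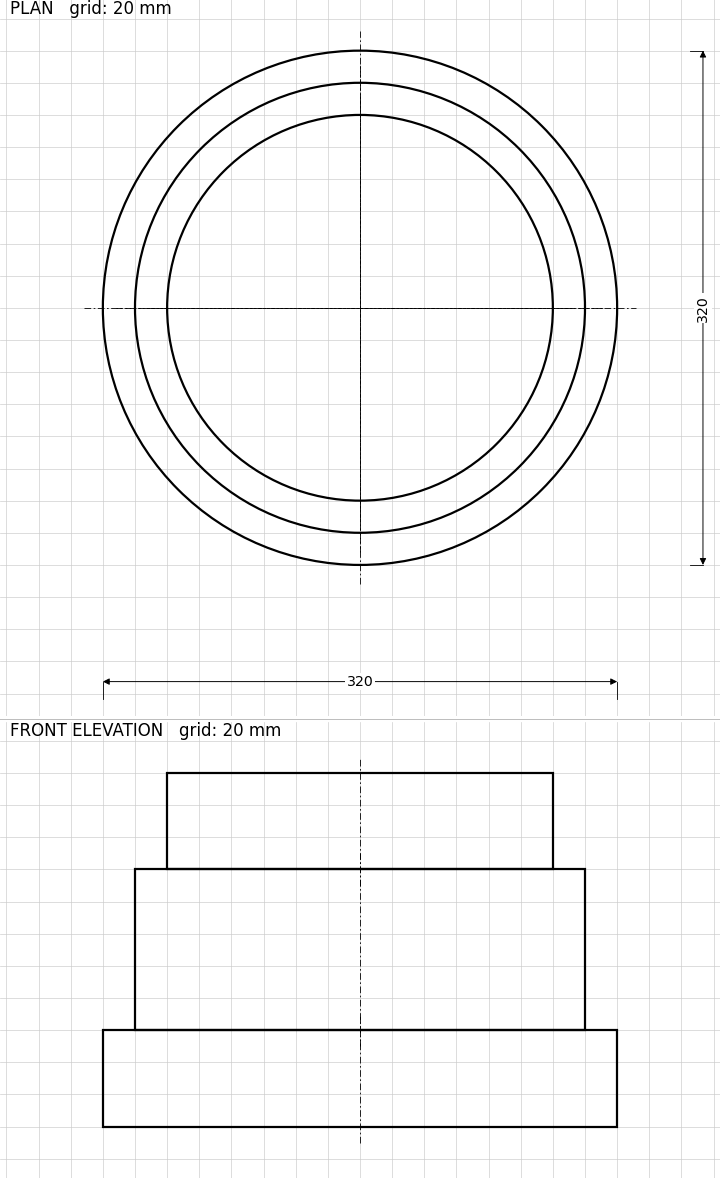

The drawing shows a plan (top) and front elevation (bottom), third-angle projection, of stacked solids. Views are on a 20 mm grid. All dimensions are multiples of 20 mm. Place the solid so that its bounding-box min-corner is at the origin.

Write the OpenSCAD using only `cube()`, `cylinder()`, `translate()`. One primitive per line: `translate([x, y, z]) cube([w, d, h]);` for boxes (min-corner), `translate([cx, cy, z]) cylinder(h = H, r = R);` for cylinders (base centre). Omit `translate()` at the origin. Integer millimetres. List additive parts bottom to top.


translate([160, 160, 0]) cylinder(h = 60, r = 160);
translate([160, 160, 60]) cylinder(h = 100, r = 140);
translate([160, 160, 160]) cylinder(h = 60, r = 120);
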